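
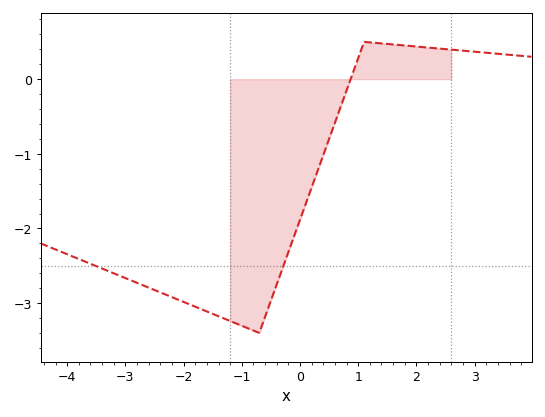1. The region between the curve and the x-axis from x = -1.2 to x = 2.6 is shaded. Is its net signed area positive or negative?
negative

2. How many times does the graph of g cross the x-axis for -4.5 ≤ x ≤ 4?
1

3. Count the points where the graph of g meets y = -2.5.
2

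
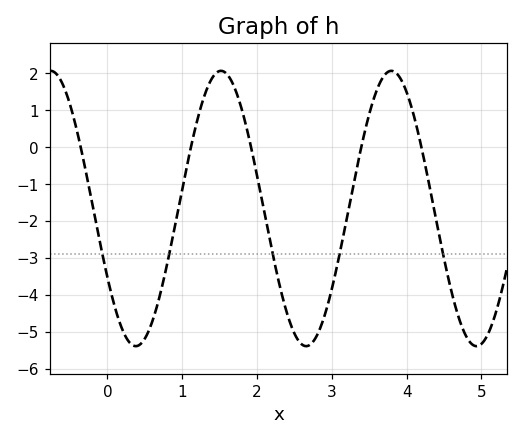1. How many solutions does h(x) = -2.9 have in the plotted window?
5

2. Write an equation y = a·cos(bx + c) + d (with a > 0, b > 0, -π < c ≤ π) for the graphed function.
y = 3.73cos(2.8x + 2.1) - 1.66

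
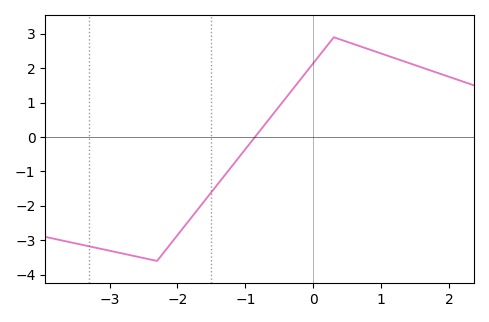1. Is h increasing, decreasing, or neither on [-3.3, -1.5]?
neither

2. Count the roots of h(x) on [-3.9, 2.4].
1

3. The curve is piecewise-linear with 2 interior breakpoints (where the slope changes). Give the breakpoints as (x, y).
(-2.3, -3.6); (0.3, 2.9)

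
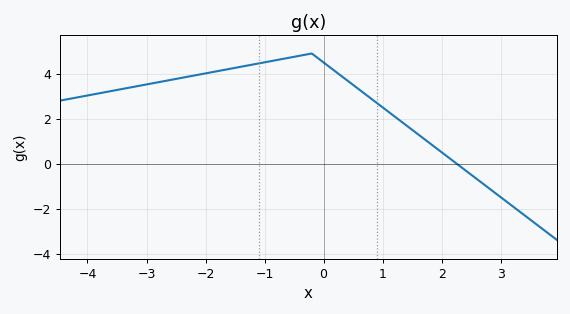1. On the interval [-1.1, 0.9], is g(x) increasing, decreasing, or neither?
neither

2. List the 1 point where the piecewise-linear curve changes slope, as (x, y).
(-0.2, 4.9)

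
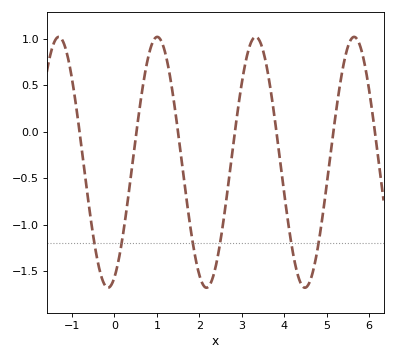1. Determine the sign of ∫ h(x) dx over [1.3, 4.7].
negative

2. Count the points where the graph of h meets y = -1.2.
6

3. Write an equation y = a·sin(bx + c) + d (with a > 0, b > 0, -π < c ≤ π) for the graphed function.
y = 1.35sin(2.71x - 1.16) - 0.33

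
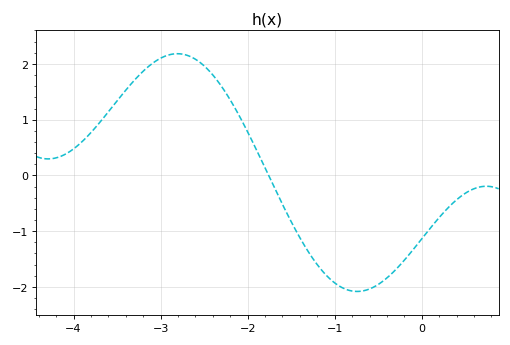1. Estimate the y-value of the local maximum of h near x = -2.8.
2.18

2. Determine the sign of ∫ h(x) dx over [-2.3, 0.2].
negative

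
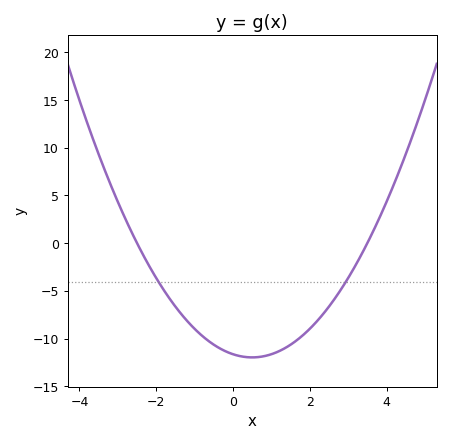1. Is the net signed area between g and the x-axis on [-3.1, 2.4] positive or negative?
negative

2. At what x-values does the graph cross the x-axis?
-2.6, 3.4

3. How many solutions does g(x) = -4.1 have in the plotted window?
2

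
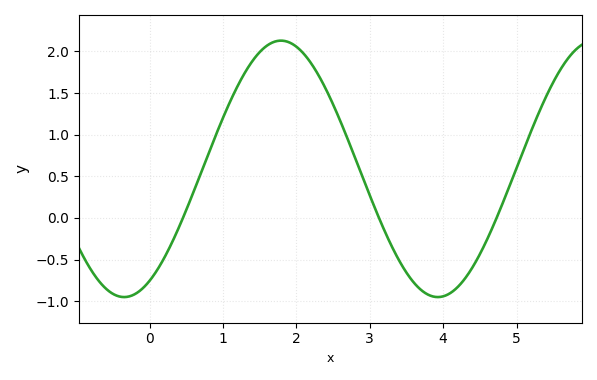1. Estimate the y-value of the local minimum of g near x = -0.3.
-0.95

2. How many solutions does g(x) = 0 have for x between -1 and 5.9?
3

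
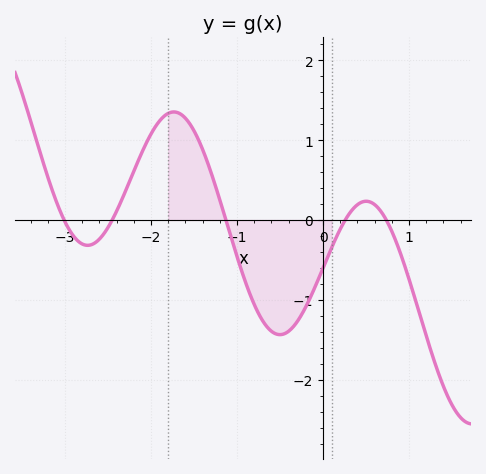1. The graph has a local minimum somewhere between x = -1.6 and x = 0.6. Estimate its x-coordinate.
-0.501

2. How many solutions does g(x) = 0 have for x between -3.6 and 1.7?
5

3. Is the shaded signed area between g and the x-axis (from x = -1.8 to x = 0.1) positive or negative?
negative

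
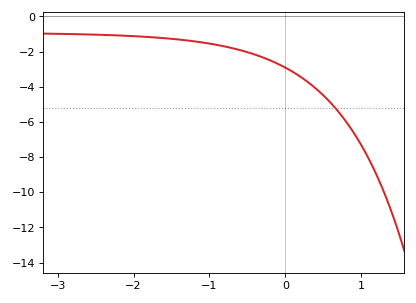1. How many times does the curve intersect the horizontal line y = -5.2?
1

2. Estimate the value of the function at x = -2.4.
-1.05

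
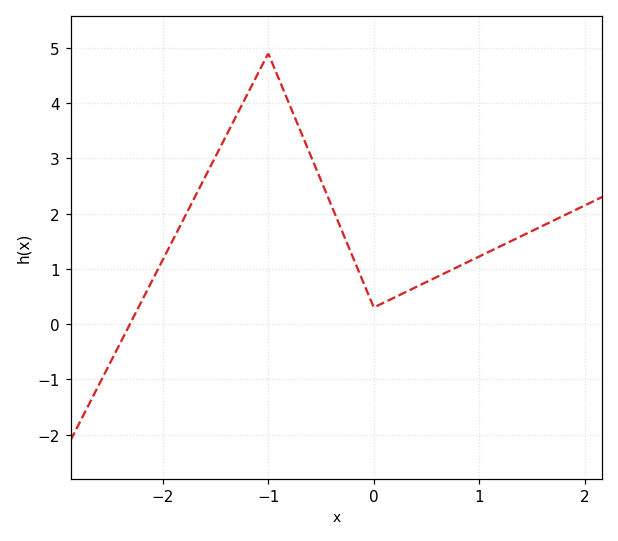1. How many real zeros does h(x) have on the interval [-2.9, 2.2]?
1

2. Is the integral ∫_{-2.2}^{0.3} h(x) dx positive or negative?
positive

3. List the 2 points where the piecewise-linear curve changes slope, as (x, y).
(-1, 4.9); (0, 0.3)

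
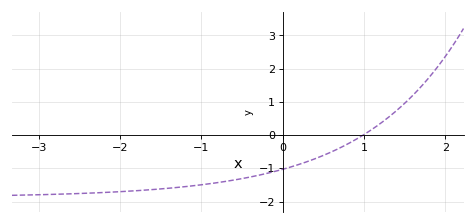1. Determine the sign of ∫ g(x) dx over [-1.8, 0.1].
negative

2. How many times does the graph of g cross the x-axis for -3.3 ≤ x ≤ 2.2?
1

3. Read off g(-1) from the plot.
-1.5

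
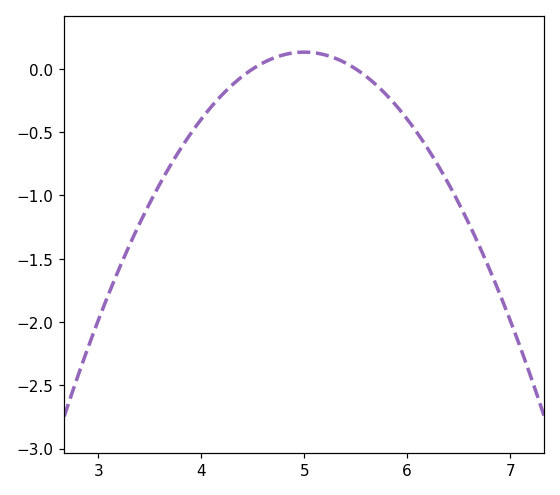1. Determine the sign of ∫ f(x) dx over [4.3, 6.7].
negative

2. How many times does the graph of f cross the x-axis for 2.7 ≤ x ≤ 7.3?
2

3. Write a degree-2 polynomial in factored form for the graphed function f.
y = -0.53(x - 4.5)(x - 5.5)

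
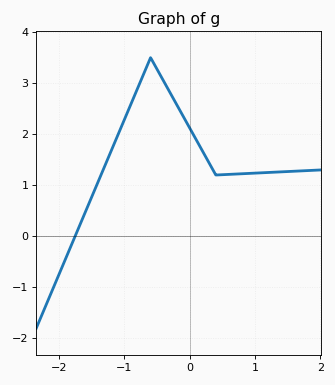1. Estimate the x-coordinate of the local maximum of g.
-0.599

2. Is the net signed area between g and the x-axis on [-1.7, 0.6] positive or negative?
positive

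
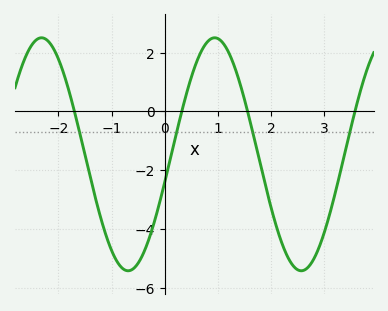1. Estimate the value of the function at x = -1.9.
1.29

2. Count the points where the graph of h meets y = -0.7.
4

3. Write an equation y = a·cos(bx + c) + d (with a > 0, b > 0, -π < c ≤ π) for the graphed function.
y = 3.97cos(1.93x - 1.81) - 1.46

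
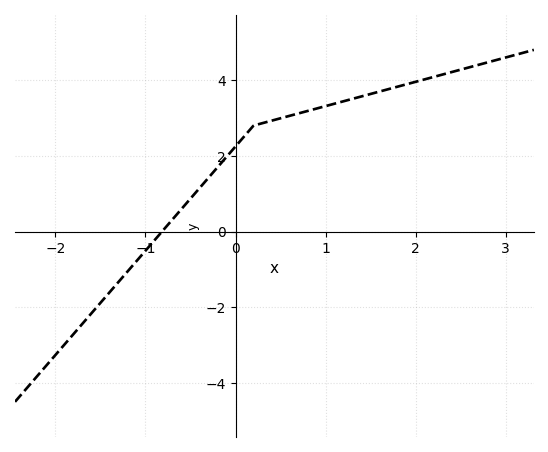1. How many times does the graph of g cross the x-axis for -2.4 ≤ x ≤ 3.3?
1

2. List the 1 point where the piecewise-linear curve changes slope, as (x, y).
(0.2, 2.8)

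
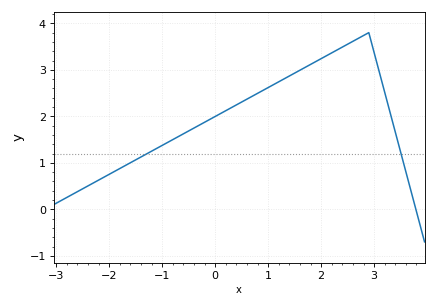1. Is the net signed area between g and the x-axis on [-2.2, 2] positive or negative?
positive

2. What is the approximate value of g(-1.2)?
1.2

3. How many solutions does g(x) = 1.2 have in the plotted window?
2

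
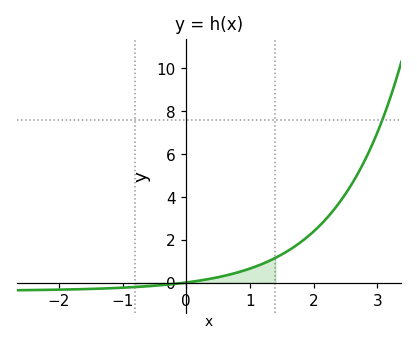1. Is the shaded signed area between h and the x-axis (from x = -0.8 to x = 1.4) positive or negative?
positive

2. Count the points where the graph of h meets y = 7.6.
1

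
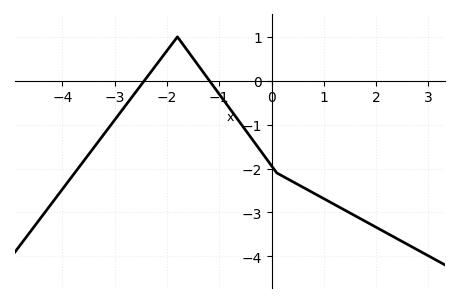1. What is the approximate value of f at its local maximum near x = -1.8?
0.997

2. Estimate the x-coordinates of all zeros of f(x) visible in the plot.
-2.43, -1.19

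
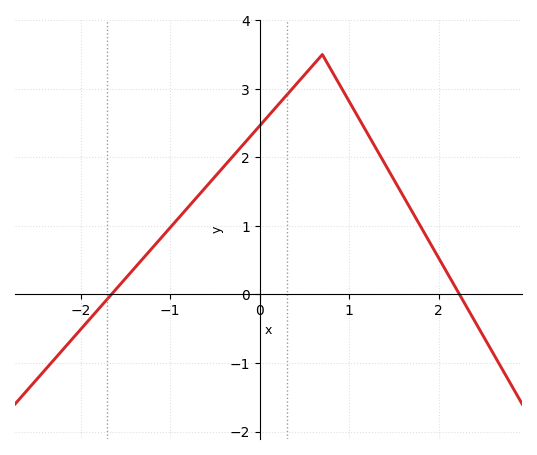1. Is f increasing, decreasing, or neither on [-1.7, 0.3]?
increasing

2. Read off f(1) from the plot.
2.8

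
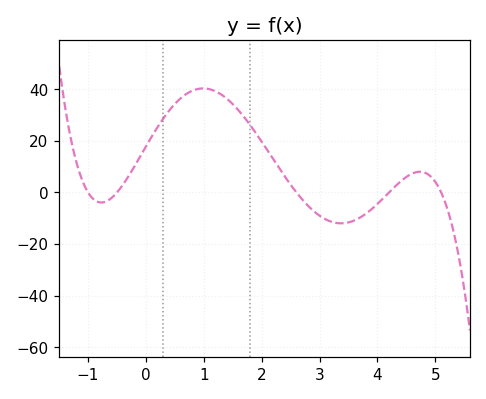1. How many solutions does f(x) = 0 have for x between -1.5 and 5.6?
5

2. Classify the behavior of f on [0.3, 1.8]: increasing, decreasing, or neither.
neither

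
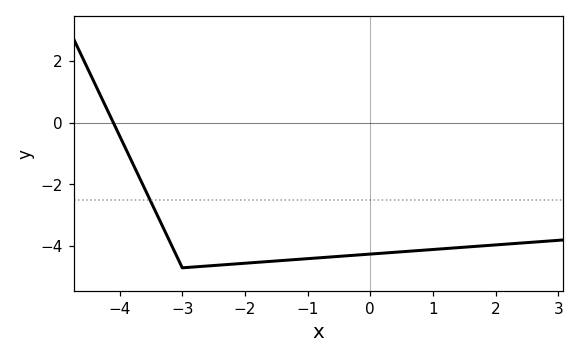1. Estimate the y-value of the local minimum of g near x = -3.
-4.7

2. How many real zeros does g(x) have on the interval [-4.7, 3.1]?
1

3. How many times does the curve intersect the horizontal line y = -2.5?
1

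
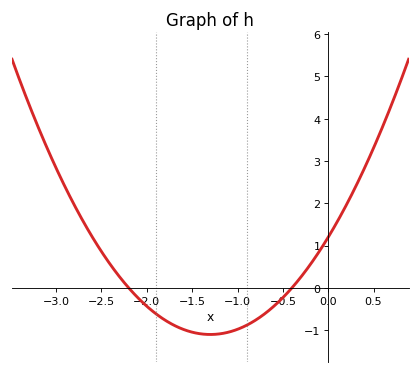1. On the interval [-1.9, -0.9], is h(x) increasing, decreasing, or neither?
neither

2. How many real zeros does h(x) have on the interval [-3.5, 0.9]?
2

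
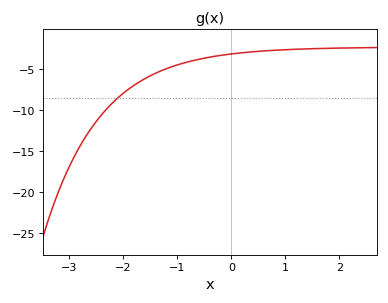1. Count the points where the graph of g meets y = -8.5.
1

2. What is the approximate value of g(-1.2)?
-4.96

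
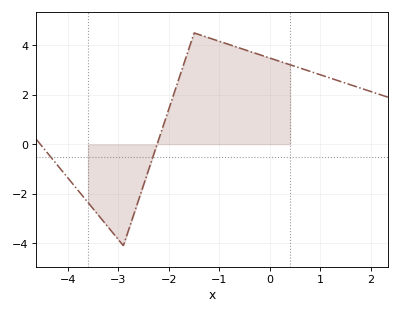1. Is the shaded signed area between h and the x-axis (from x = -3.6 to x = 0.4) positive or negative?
positive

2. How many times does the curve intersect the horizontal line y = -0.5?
2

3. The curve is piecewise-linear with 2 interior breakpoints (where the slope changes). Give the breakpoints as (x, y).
(-2.9, -4.1); (-1.5, 4.5)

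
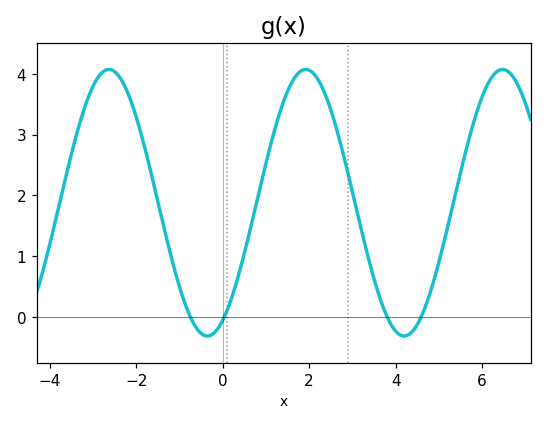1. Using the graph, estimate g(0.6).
1.33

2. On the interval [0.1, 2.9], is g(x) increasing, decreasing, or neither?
neither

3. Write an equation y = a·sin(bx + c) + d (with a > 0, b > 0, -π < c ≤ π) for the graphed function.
y = 2.19sin(1.38x - 1.08) + 1.88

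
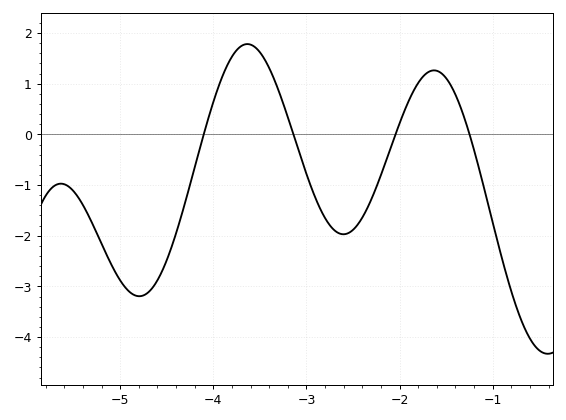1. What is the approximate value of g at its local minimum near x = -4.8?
-3.19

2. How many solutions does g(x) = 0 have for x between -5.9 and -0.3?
4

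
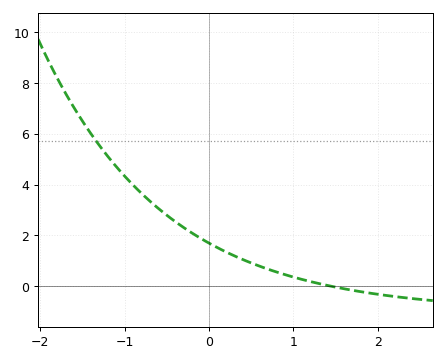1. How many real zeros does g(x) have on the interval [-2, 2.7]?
1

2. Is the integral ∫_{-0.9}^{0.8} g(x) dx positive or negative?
positive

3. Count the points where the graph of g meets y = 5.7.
1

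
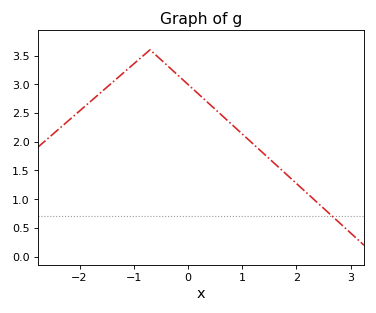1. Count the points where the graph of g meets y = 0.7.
1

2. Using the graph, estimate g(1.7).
1.55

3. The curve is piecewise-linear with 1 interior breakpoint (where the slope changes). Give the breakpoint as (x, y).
(-0.7, 3.6)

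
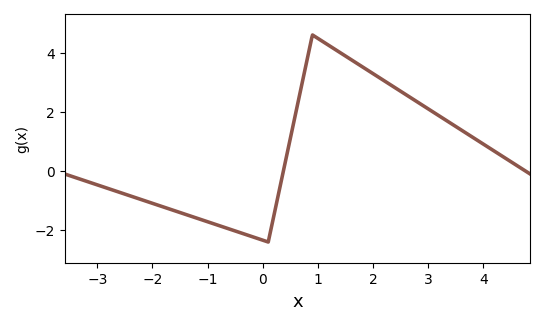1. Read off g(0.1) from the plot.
-2.4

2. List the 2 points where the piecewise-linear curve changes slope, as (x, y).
(0.1, -2.4); (0.9, 4.6)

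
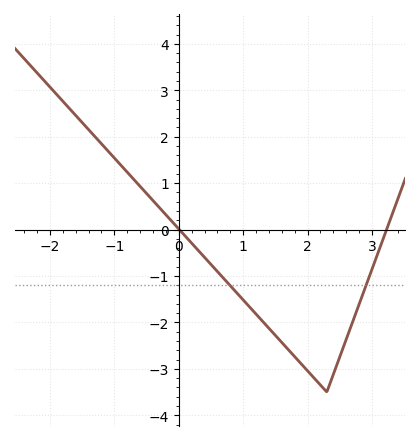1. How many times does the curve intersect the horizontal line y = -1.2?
2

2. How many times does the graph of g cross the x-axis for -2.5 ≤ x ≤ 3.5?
2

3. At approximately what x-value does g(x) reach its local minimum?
2.3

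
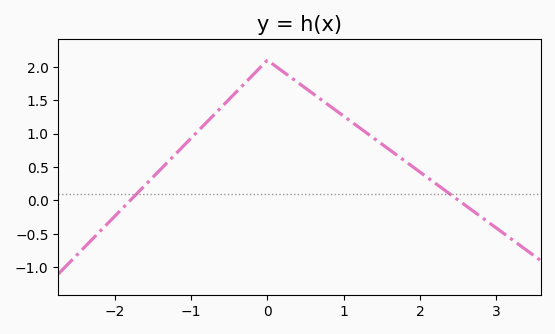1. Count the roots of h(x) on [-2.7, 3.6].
2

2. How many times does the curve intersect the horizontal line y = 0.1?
2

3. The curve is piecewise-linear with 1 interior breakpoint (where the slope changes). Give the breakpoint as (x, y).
(0, 2.1)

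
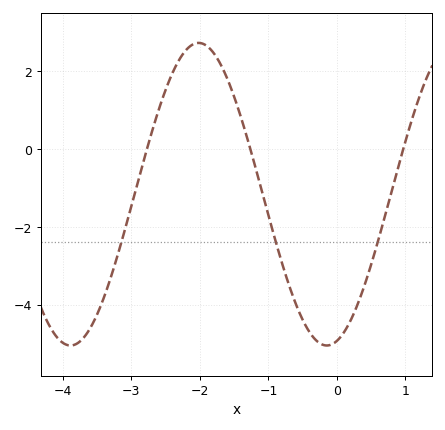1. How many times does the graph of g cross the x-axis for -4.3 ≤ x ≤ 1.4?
3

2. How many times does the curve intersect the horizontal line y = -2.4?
3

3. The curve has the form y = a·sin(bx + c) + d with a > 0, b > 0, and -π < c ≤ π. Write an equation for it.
y = 3.89sin(1.7x - 1.3) - 1.16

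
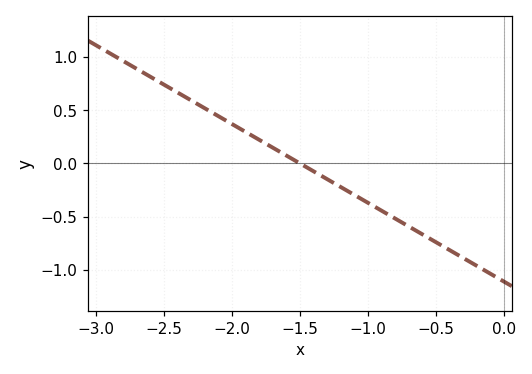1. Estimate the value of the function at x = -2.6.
0.8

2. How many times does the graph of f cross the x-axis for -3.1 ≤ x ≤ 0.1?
1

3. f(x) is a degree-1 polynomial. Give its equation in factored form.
y = -0.74(x + 1.5)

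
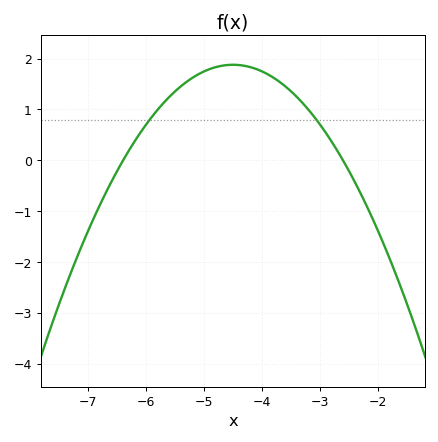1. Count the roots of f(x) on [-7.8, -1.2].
2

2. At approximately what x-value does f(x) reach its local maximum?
-4.5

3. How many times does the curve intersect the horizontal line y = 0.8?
2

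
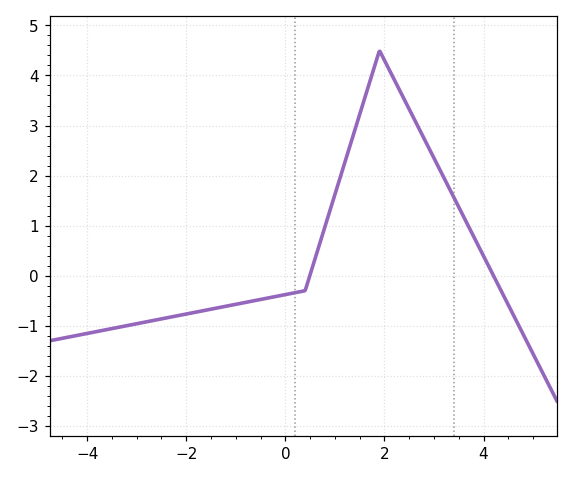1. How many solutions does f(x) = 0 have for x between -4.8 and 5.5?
2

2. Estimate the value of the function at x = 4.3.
-0.2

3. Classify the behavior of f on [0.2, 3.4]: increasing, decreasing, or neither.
neither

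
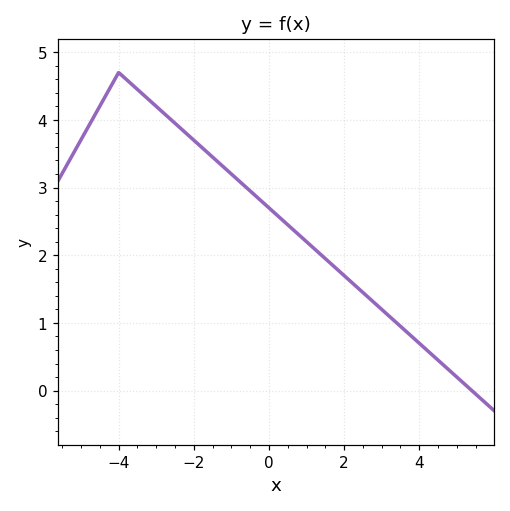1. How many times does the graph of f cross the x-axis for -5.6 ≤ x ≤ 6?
1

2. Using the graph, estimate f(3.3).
1.05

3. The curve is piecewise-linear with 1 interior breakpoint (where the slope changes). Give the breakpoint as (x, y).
(-4, 4.7)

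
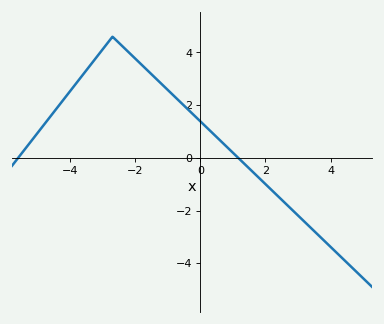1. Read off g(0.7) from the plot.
0.552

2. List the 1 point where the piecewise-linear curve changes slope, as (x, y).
(-2.7, 4.6)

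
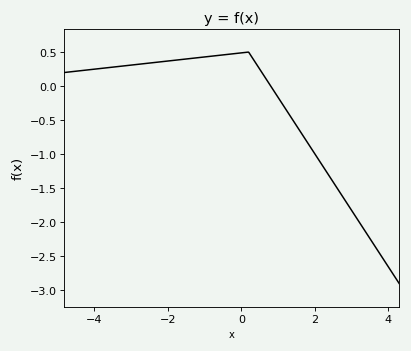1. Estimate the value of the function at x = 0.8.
0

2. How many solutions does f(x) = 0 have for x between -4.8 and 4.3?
1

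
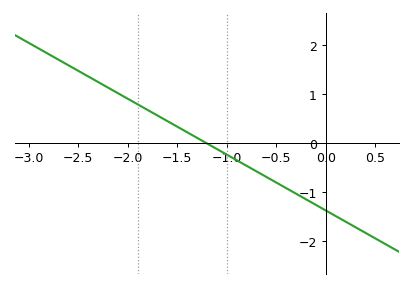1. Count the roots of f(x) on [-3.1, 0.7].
1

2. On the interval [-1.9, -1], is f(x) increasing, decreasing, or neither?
decreasing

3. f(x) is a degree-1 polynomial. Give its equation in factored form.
y = -1.14(x + 1.2)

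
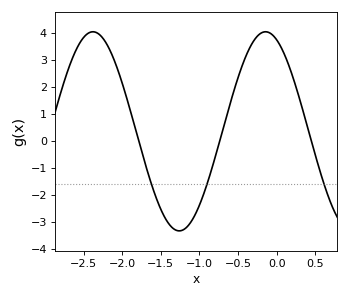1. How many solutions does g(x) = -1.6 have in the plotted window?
3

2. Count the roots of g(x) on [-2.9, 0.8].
3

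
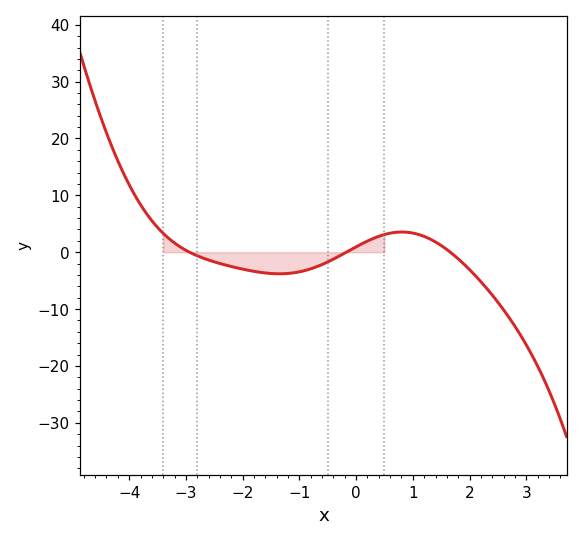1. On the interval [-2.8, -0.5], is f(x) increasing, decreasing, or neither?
neither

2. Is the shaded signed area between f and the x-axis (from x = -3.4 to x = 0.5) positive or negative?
negative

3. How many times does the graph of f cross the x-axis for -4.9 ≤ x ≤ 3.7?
3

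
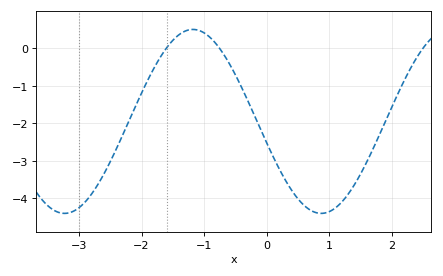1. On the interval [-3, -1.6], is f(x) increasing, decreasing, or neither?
increasing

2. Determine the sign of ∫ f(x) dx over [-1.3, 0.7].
negative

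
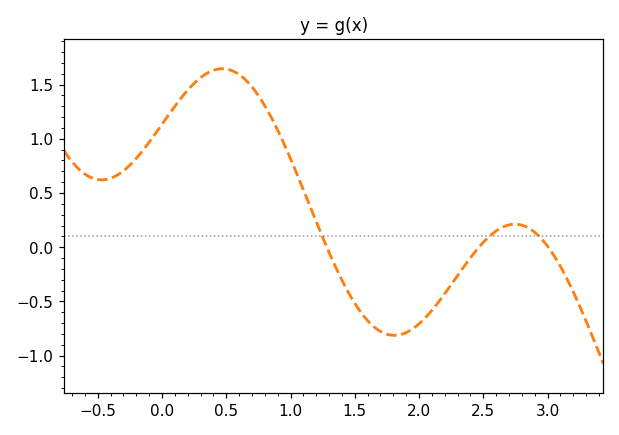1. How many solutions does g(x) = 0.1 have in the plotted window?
3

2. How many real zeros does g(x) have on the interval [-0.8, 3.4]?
3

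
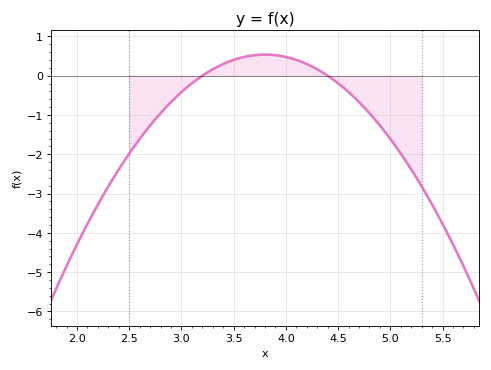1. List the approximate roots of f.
3.2, 4.4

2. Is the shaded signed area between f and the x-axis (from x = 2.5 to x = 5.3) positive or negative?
negative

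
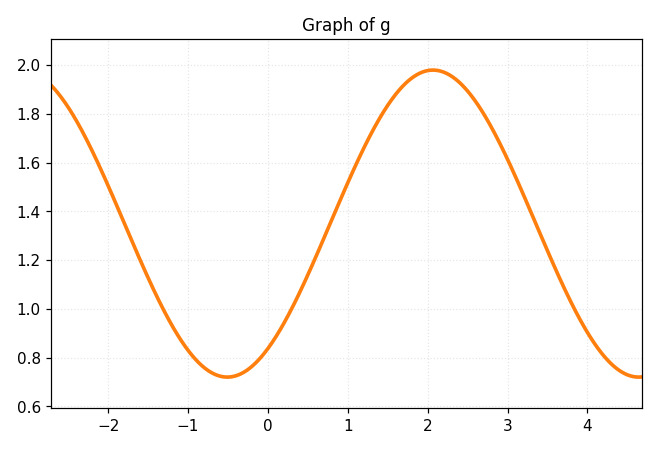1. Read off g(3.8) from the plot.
1.02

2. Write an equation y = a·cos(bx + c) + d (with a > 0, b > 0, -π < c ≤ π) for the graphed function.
y = 0.63cos(1.2x - 2.5) + 1.35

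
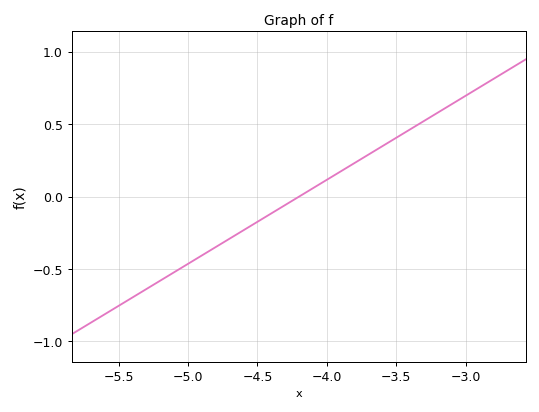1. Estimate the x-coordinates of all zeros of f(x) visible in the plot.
-4.2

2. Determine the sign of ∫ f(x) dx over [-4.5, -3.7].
positive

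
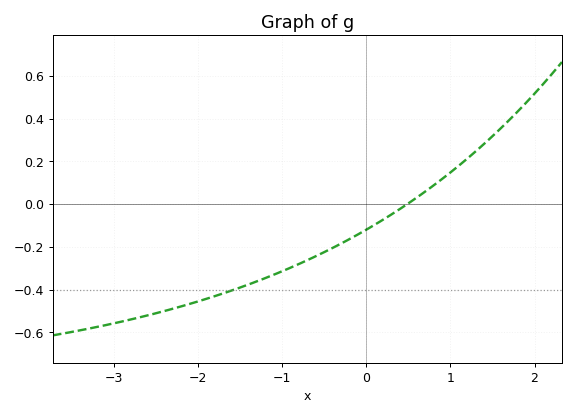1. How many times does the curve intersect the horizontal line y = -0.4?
1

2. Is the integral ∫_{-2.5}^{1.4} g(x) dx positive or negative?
negative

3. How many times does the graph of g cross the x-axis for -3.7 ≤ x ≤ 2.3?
1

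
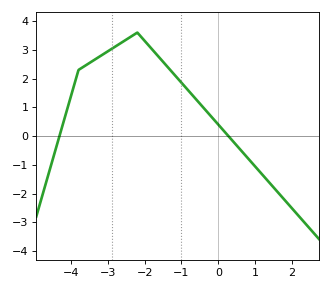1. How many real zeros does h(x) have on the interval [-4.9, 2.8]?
2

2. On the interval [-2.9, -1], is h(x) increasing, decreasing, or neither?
neither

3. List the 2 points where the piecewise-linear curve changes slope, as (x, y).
(-3.8, 2.3); (-2.2, 3.6)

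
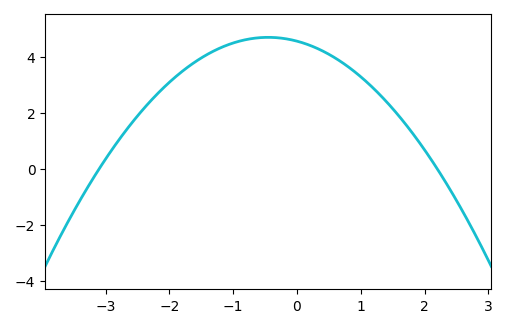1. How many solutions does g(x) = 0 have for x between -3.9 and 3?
2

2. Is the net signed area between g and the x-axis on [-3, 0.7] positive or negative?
positive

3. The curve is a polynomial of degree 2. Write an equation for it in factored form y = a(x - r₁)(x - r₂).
y = -0.67(x + 3.1)(x - 2.2)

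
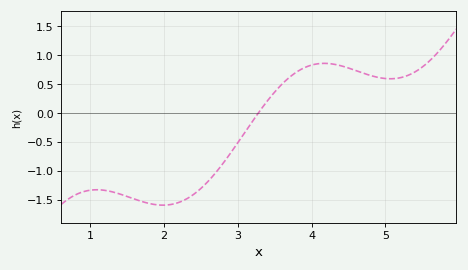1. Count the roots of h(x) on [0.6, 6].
1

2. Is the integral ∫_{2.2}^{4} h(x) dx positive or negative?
negative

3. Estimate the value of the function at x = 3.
-0.5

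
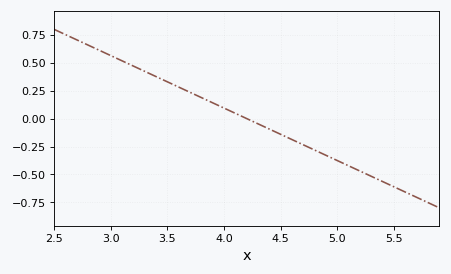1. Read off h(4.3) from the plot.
-0.04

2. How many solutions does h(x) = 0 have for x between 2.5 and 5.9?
1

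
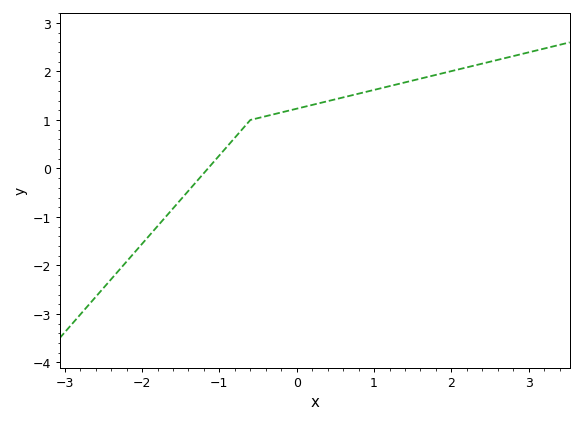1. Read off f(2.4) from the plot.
2.16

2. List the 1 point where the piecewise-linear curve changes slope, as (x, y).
(-0.6, 1)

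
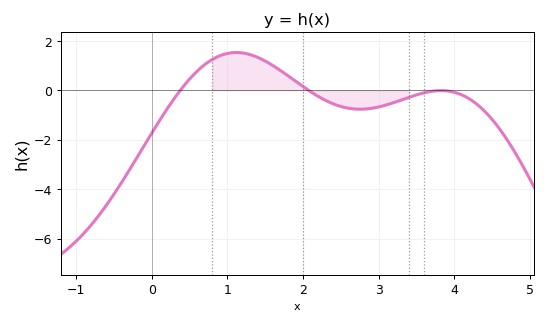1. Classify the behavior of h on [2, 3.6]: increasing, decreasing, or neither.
neither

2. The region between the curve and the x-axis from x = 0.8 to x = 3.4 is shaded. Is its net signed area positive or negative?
positive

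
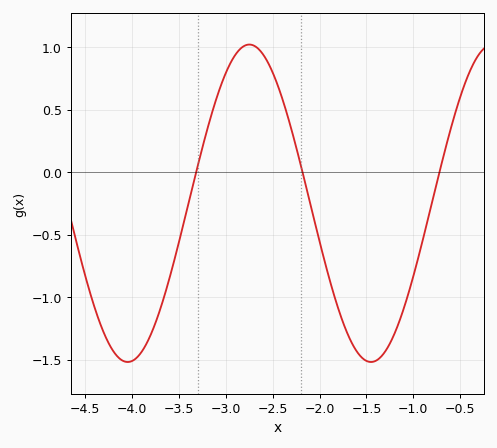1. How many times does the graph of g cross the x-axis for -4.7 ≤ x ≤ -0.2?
3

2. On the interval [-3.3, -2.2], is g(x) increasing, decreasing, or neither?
neither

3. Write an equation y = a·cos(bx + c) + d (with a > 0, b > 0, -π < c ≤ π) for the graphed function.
y = 1.27cos(2.4x + 0.37) - 0.25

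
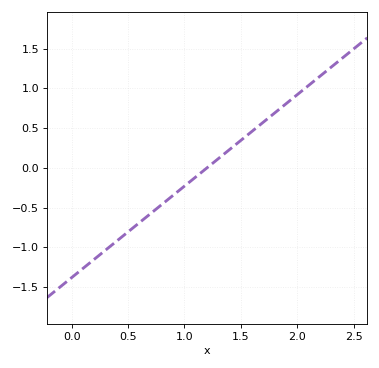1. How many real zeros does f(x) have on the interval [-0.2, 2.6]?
1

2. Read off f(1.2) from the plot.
0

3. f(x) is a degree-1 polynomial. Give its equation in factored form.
y = 1.15(x - 1.2)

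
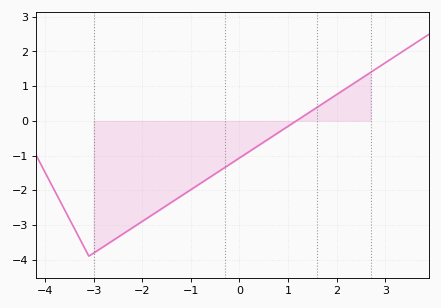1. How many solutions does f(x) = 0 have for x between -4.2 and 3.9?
1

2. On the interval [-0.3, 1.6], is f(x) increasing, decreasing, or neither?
increasing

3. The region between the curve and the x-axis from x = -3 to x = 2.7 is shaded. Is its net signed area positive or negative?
negative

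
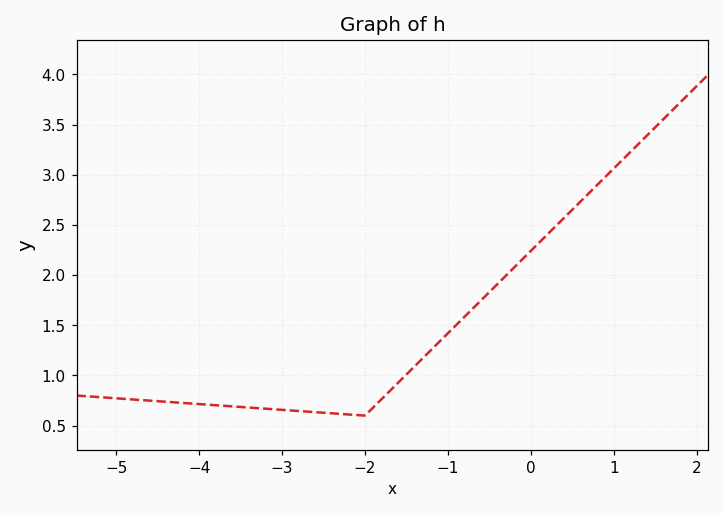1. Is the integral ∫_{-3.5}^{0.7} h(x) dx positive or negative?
positive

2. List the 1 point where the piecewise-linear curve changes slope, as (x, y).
(-2, 0.6)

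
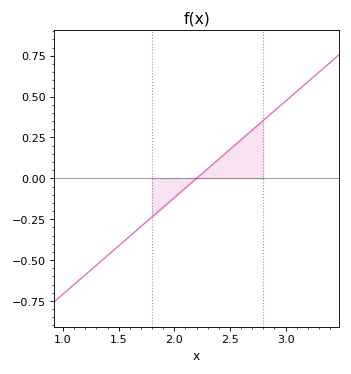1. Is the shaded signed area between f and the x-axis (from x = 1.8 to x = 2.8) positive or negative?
positive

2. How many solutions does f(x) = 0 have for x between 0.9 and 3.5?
1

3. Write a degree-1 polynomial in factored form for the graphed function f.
y = 0.59(x - 2.2)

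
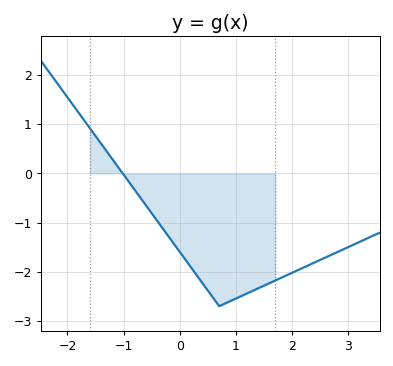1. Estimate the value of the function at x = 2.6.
-1.71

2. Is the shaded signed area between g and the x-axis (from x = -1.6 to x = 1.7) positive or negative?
negative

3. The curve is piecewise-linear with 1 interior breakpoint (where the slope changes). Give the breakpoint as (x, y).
(0.7, -2.7)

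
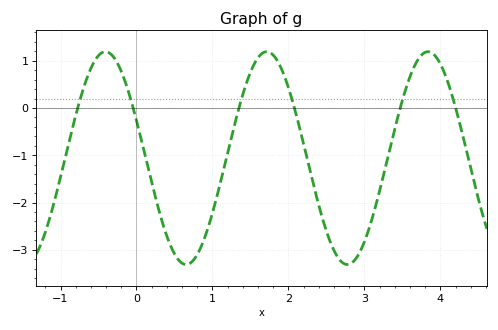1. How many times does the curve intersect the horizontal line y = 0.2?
6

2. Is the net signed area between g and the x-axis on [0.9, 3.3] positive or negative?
negative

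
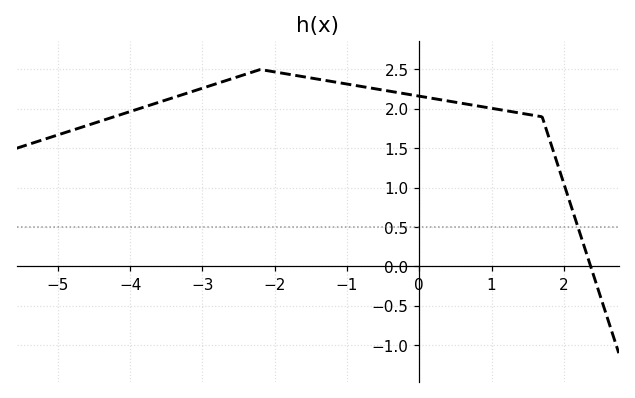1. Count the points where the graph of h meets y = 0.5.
1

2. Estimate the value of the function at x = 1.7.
1.9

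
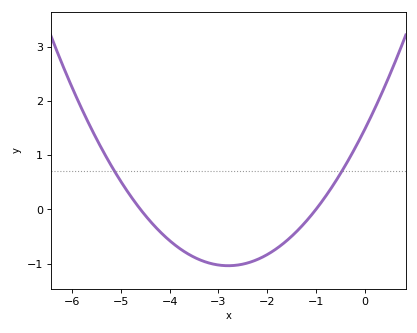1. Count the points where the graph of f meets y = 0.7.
2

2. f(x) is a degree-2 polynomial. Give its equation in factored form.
y = 0.32(x + 4.6)(x + 1)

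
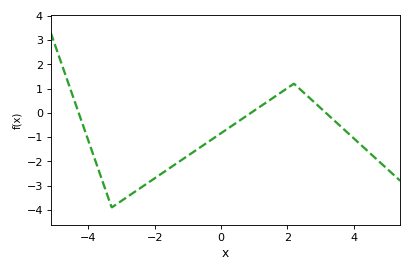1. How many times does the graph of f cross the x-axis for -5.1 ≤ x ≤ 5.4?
3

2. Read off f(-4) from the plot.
-1.16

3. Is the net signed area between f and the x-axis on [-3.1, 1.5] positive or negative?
negative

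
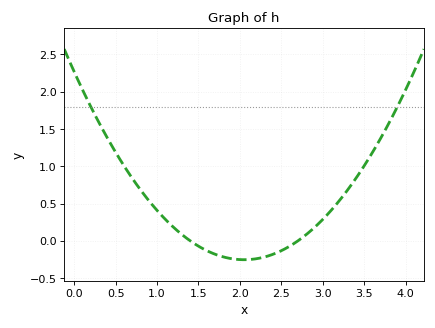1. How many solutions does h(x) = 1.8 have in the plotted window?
2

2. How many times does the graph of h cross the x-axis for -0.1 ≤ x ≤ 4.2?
2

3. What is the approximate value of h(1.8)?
-0.2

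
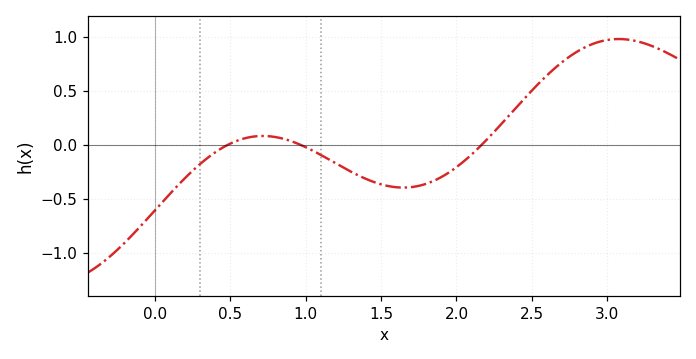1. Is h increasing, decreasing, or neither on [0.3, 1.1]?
neither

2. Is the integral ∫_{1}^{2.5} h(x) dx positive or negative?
negative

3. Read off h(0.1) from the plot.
-0.454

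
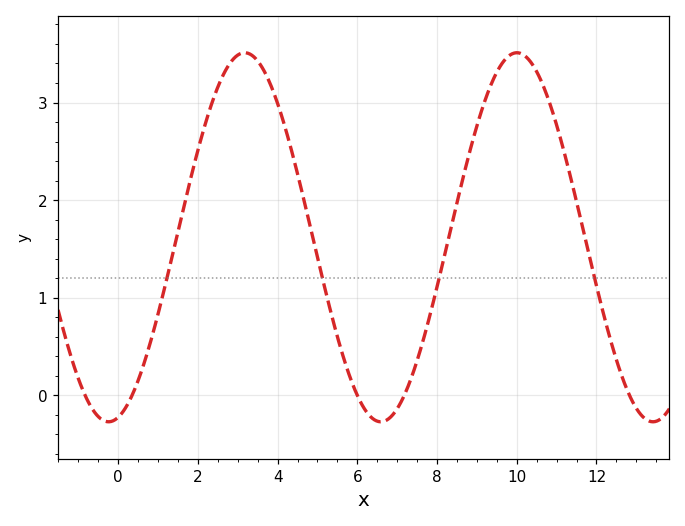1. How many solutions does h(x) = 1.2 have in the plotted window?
4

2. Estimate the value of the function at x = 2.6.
3.3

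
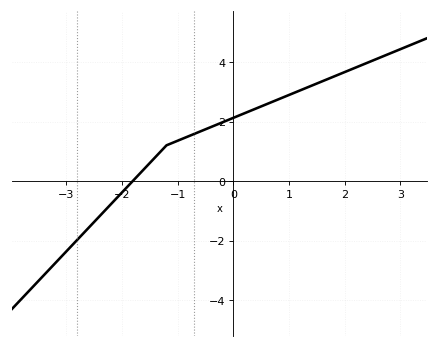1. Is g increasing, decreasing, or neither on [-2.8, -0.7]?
increasing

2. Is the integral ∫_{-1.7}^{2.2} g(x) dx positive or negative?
positive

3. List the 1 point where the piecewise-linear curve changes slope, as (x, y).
(-1.2, 1.2)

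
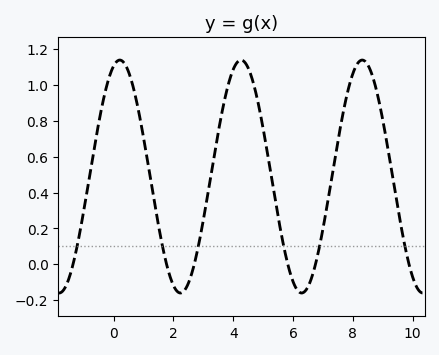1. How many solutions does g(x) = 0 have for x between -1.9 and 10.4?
6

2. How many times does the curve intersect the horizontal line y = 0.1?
6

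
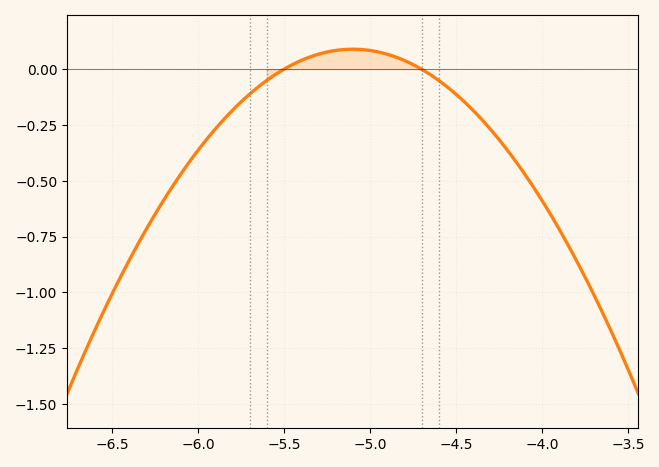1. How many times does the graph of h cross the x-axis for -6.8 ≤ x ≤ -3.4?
2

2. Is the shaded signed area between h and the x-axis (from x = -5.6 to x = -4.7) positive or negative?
positive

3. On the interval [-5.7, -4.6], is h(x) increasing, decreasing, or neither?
neither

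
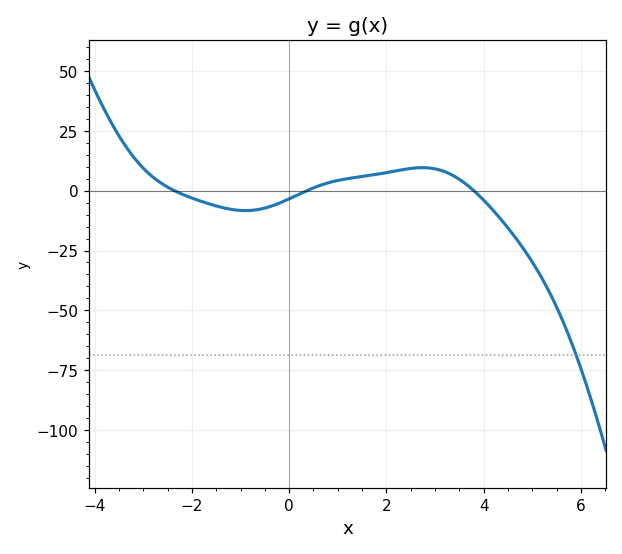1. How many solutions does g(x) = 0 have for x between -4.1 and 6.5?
3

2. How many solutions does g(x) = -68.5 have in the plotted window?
1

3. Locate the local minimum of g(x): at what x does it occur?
-0.8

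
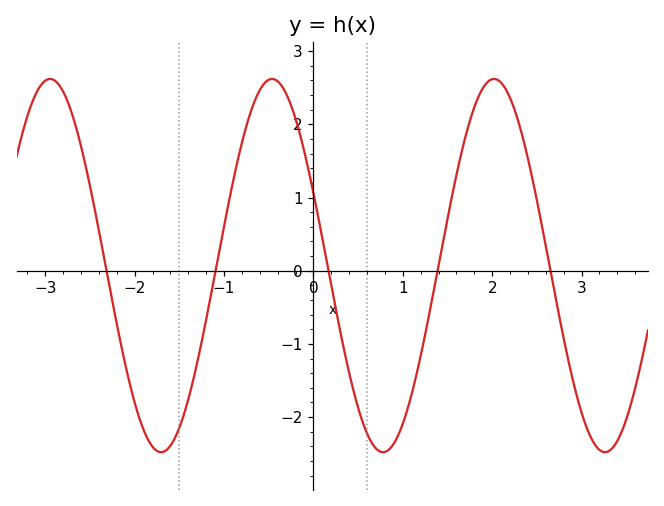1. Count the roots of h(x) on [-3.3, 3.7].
5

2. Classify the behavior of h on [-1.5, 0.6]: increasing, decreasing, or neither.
neither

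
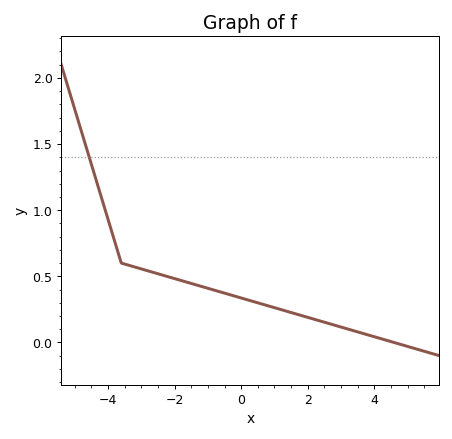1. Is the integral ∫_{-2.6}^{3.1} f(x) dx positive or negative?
positive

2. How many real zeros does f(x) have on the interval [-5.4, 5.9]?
1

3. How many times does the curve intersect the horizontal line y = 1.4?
1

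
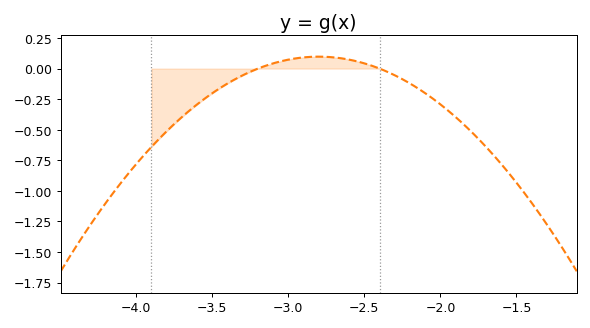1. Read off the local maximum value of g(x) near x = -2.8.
0.098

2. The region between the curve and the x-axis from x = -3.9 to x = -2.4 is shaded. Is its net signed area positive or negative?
negative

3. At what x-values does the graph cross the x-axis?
-3.2, -2.4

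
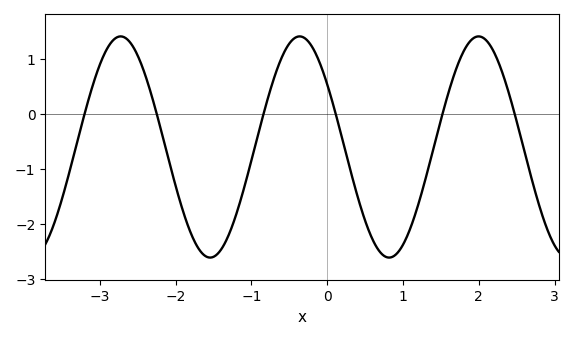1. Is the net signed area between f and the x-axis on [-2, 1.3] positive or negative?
negative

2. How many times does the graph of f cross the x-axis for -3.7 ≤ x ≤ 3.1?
6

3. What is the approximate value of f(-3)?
0.901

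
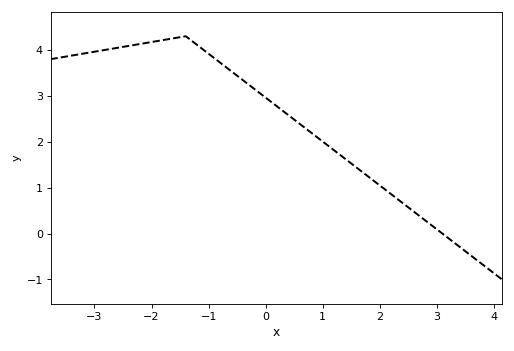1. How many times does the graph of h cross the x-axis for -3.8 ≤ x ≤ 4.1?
1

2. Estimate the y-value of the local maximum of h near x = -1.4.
4.3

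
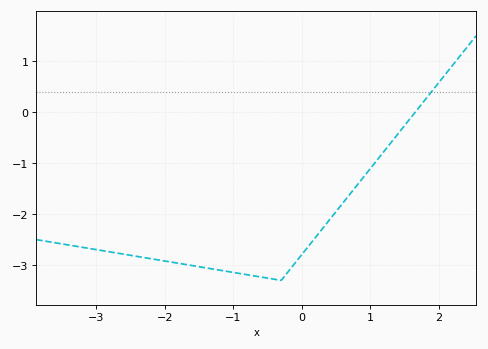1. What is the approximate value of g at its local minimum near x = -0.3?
-3.3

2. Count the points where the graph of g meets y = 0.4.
1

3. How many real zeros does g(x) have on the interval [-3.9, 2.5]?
1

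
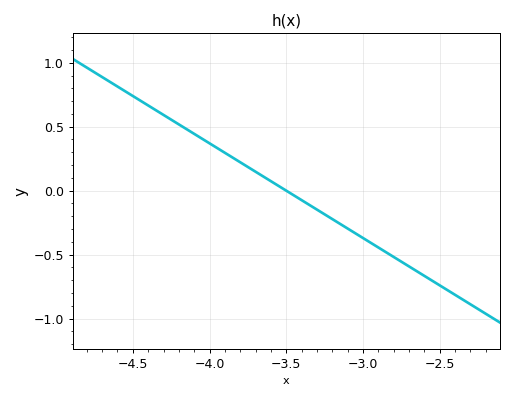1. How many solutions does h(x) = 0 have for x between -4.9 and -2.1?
1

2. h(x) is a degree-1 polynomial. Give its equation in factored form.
y = -0.74(x + 3.5)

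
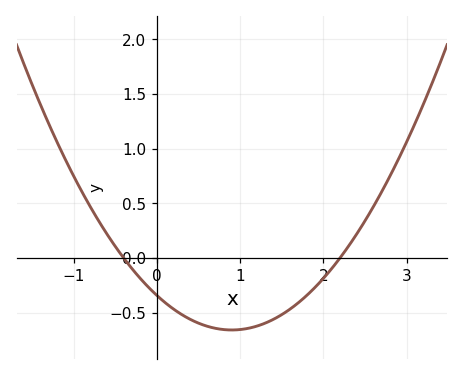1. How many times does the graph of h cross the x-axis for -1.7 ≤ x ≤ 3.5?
2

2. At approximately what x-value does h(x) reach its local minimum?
0.9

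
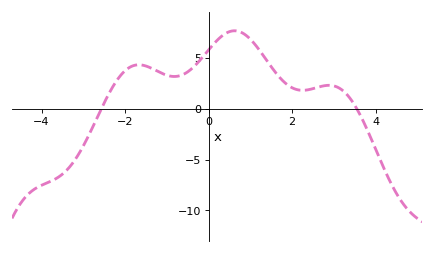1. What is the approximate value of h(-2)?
3.5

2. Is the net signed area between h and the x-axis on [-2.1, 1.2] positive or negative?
positive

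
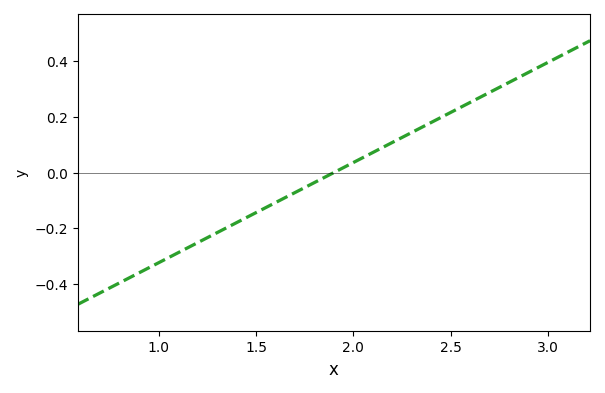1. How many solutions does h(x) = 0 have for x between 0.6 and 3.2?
1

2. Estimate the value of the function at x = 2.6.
0.252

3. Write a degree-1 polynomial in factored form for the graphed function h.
y = 0.36(x - 1.9)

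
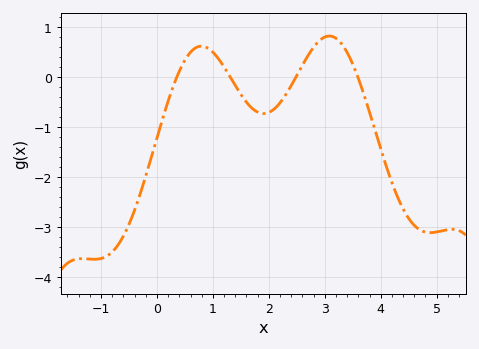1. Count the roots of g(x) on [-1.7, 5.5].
4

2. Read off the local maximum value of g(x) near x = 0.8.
0.6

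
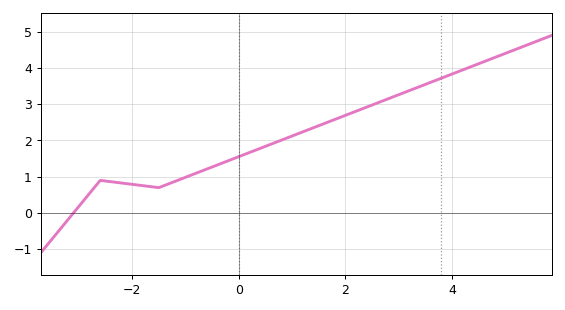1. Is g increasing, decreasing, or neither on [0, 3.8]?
increasing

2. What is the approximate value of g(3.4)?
3.5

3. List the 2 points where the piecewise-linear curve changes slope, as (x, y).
(-2.6, 0.9); (-1.5, 0.7)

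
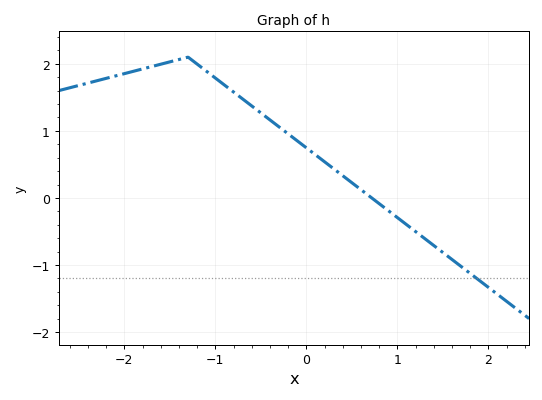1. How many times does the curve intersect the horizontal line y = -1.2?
1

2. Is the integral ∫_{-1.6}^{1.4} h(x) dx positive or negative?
positive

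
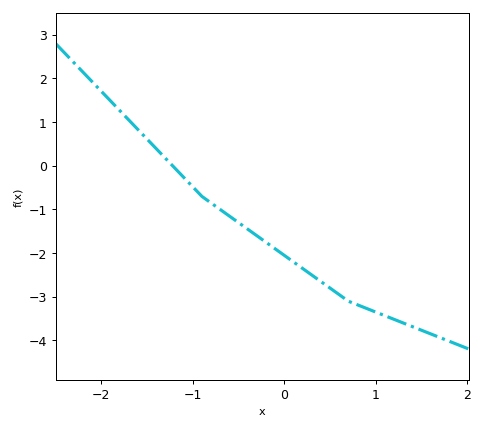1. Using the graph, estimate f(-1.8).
1.3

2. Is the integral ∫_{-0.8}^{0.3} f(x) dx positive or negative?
negative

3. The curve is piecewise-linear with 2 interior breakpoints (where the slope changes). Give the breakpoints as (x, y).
(-0.9, -0.7); (0.7, -3.1)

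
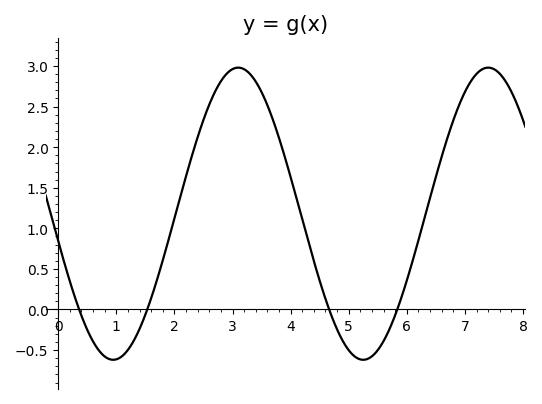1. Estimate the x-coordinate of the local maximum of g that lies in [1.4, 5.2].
3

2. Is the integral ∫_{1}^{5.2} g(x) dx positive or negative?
positive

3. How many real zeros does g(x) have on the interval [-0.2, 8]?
4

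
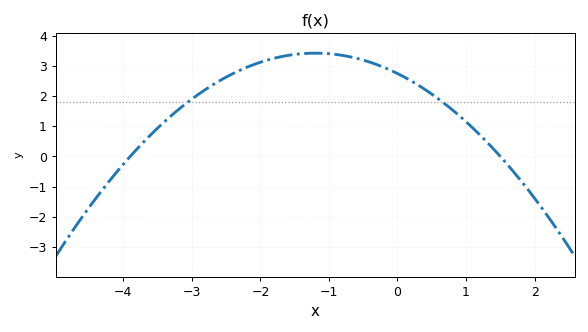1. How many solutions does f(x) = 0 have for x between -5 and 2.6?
2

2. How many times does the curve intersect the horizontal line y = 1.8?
2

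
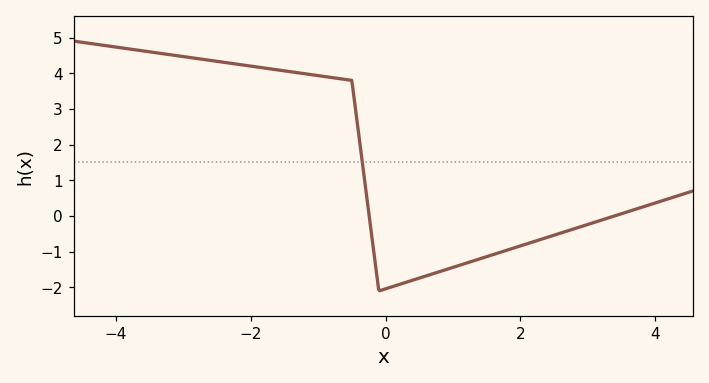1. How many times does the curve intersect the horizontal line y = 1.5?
1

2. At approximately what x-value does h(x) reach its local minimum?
-0.099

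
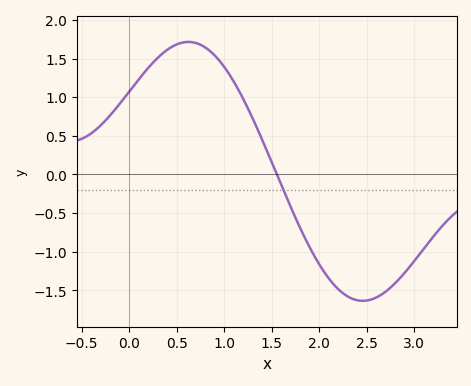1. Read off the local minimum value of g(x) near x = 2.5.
-1.65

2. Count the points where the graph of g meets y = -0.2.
1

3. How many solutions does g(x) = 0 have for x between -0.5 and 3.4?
1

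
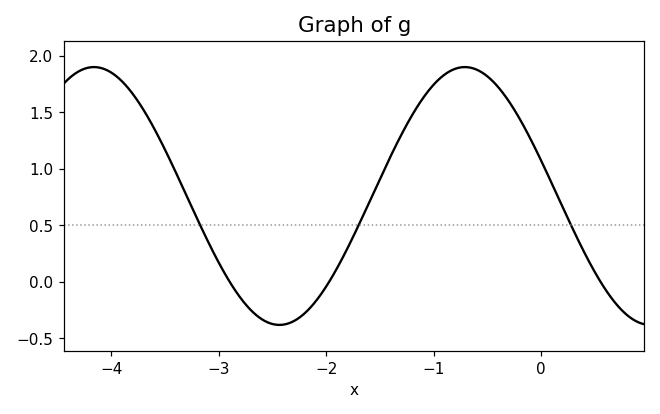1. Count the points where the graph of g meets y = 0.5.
3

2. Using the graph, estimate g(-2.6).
-0.329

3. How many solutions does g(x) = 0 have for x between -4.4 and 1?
3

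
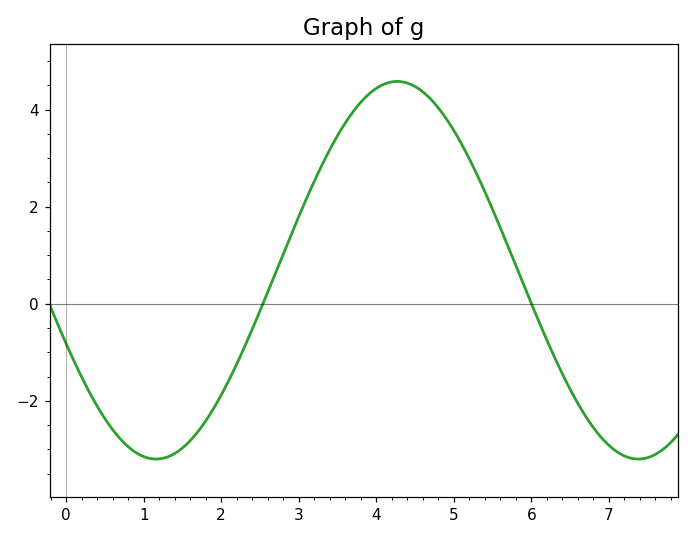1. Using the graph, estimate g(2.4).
-0.6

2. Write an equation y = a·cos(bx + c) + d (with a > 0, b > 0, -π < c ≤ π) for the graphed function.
y = 3.89cos(1x + 2) + 0.69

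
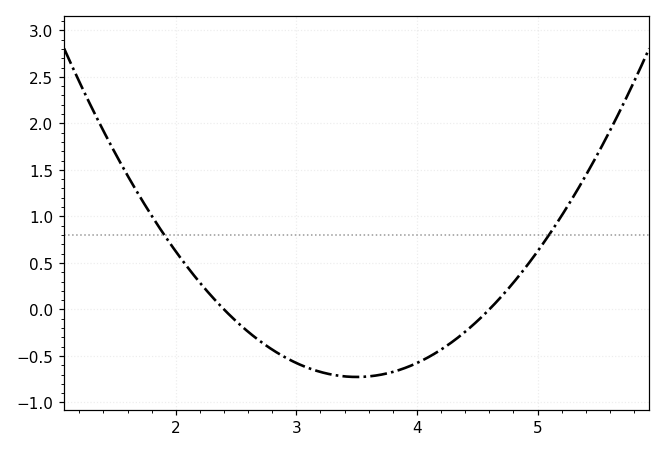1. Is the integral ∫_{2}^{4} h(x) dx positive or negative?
negative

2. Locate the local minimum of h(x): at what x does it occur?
3.5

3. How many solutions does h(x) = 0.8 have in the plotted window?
2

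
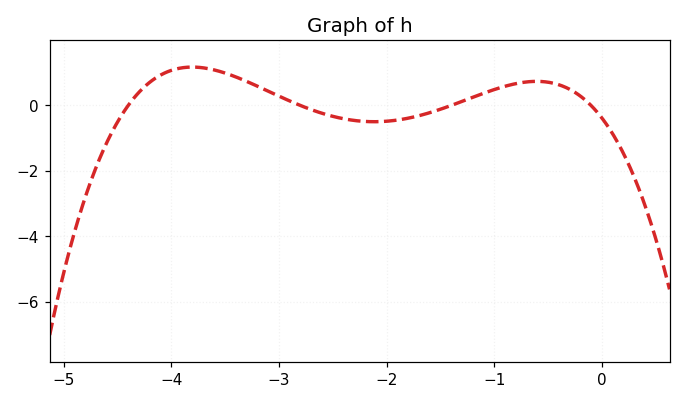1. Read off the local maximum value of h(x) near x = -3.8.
1.17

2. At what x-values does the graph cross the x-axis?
-4.4, -2.8, -1.4, -0.1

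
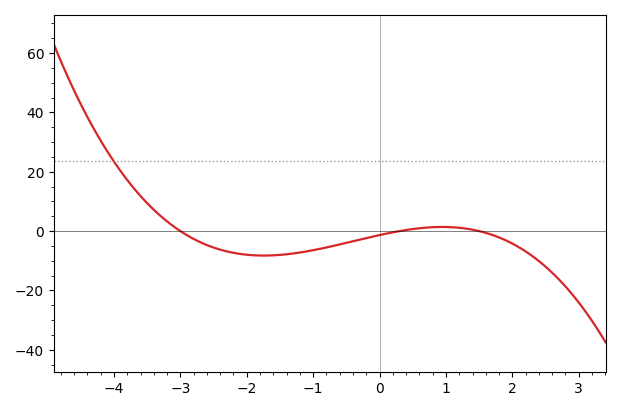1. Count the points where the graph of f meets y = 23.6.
1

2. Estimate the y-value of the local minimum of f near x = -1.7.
-8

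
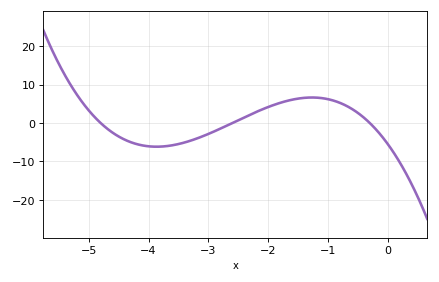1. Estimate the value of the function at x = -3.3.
-4.6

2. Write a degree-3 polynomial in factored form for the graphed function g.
y = -1.46(x + 4.8)(x + 2.6)(x + 0.3)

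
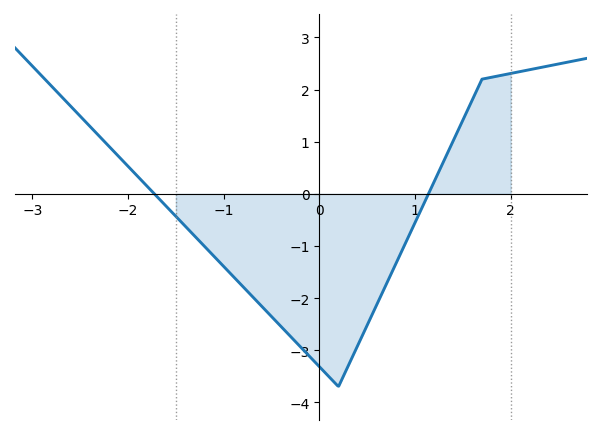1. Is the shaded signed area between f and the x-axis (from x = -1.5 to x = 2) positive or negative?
negative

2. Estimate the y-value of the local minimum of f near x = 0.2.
-3.7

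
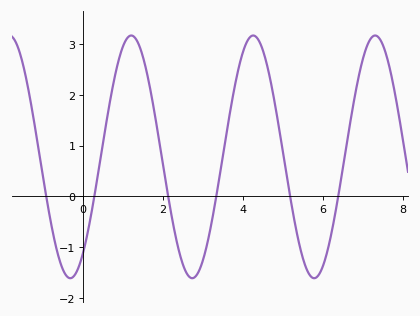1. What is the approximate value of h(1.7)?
2.03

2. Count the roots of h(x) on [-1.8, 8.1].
6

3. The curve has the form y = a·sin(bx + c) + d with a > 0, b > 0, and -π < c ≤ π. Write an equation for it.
y = 2.39sin(2.06x - 0.91) + 0.78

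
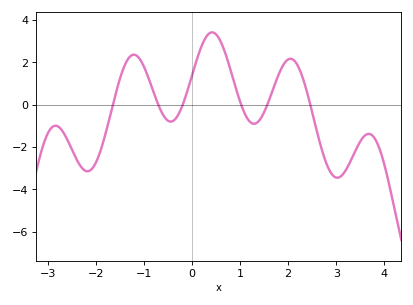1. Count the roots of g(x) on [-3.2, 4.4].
6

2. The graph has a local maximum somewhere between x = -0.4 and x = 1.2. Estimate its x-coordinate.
0.4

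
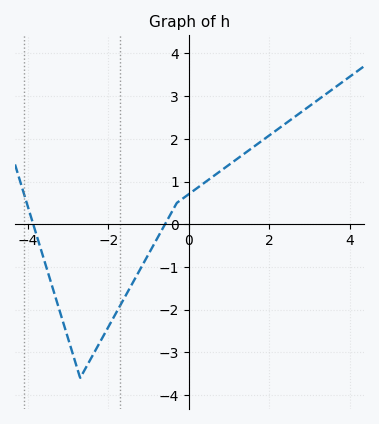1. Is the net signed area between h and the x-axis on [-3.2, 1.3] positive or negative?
negative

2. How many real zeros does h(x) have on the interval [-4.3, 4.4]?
2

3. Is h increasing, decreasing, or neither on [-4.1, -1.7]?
neither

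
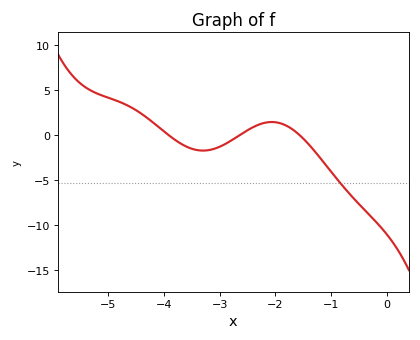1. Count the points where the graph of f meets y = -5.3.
1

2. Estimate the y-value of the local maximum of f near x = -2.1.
1.45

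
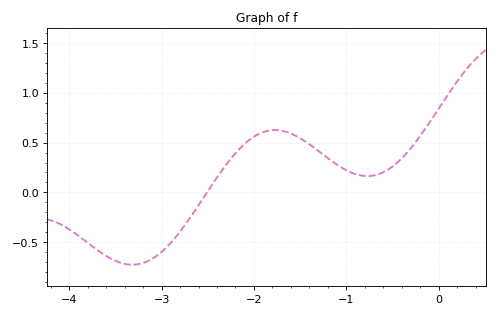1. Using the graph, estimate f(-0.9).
0.183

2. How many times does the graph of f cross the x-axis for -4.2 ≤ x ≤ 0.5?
1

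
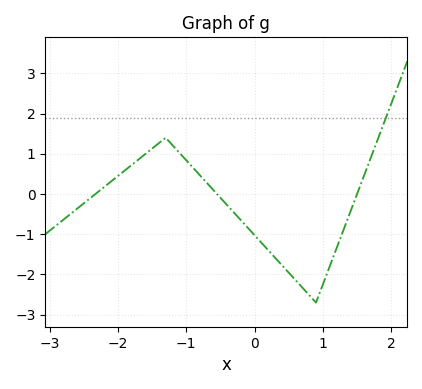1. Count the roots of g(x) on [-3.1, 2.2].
3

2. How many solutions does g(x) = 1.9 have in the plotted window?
1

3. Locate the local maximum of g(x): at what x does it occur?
-1.3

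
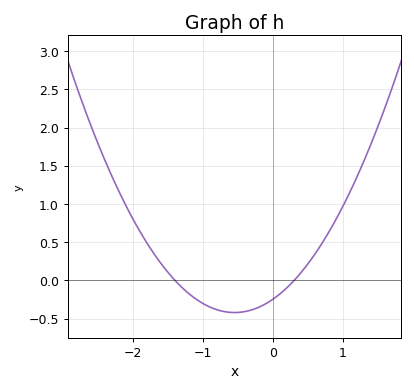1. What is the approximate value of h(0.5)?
0.2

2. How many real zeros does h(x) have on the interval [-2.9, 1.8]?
2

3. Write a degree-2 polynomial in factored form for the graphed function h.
y = 0.58(x + 1.4)(x - 0.3)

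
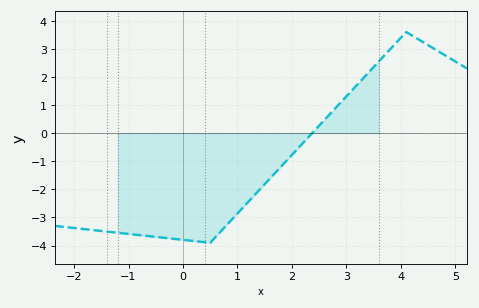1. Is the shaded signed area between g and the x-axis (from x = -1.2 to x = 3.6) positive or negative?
negative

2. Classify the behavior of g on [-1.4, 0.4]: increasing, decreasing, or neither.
decreasing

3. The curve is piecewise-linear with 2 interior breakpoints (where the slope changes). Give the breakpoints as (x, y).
(0.5, -3.9); (4.1, 3.6)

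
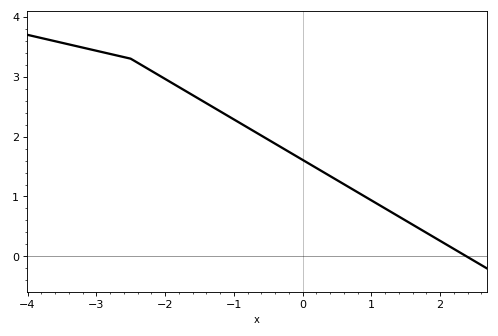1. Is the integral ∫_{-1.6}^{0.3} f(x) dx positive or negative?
positive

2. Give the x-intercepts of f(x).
2.39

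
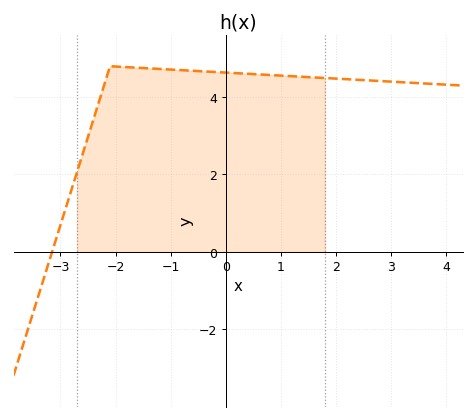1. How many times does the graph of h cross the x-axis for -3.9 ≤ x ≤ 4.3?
1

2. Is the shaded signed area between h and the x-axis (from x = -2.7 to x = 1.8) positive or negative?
positive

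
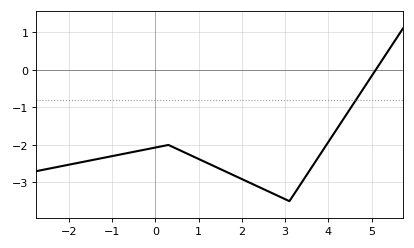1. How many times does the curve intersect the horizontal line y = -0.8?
1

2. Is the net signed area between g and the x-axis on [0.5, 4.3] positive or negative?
negative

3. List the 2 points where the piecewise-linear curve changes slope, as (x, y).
(0.3, -2); (3.1, -3.5)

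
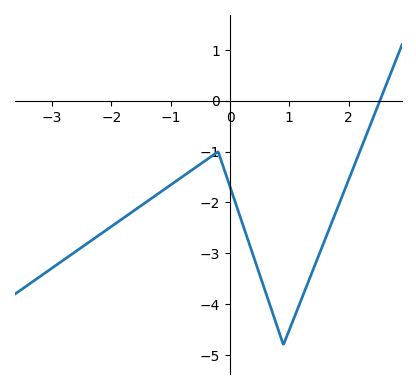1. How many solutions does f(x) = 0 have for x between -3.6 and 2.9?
1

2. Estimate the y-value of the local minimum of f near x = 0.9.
-4.8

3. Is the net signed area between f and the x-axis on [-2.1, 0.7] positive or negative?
negative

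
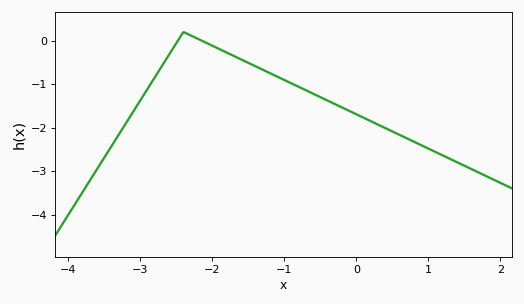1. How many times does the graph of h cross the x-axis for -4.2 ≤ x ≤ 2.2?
2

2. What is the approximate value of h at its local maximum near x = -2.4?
0.199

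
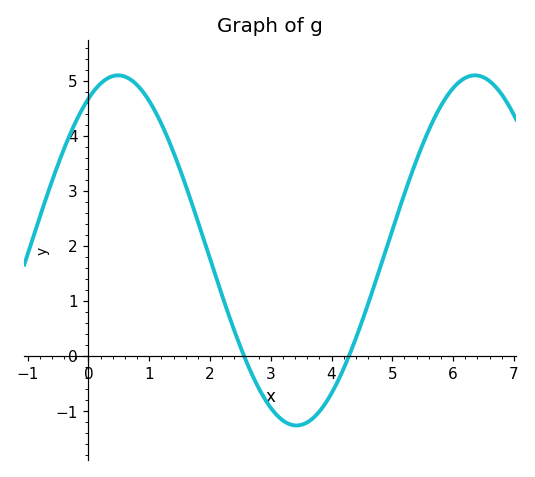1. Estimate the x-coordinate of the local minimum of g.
3.42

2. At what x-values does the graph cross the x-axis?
2.56, 4.29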